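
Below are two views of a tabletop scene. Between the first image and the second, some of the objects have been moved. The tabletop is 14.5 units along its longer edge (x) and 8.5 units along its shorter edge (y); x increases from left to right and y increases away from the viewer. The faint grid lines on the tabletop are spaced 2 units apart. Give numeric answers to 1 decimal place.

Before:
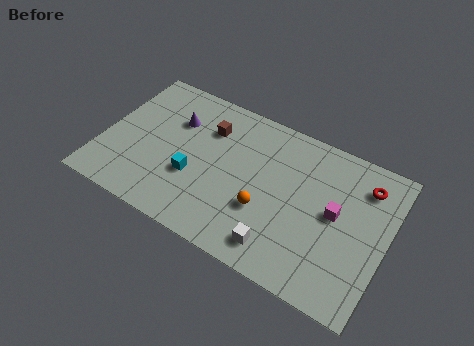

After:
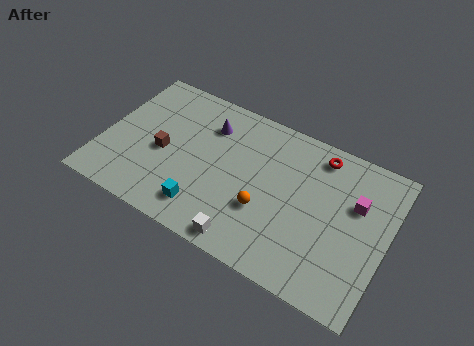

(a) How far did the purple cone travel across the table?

1.8

The purple cone moved from about (3.4, 5.9) to (5.1, 6.4), a distance of √(1.7² + 0.5²) ≈ 1.8.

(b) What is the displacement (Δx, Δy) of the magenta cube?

(0.9, 1.0)

From the two frames, the magenta cube sits at roughly (11.9, 4.5) before and (12.8, 5.5) after.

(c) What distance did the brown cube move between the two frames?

3.1

From (5.1, 6.2) to (3.1, 3.8), the brown cube covered √(2.0² + 2.4²) ≈ 3.1 units.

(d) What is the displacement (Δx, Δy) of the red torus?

(-2.4, 0.6)

From the two frames, the red torus sits at roughly (13.1, 6.7) before and (10.7, 7.3) after.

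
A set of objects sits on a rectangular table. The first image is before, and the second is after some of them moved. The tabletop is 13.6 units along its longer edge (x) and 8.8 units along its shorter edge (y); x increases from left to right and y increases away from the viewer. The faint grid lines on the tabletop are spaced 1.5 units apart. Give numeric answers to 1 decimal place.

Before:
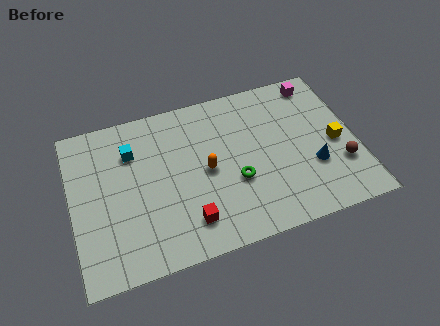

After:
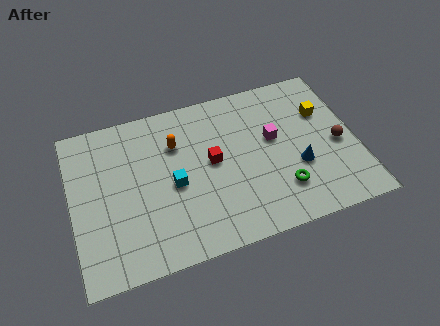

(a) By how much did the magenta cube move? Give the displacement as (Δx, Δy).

(-2.4, -2.6)

From the two frames, the magenta cube sits at roughly (12.1, 7.7) before and (9.7, 5.1) after.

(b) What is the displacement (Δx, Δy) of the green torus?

(2.1, -1.1)

The green torus started near (7.7, 3.3) and ended near (9.8, 2.2).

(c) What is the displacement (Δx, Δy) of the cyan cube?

(1.8, -2.4)

From the two frames, the cyan cube sits at roughly (3.0, 6.4) before and (4.8, 4.0) after.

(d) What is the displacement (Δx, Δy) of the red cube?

(1.4, 2.9)

From the two frames, the red cube sits at roughly (5.3, 1.8) before and (6.7, 4.7) after.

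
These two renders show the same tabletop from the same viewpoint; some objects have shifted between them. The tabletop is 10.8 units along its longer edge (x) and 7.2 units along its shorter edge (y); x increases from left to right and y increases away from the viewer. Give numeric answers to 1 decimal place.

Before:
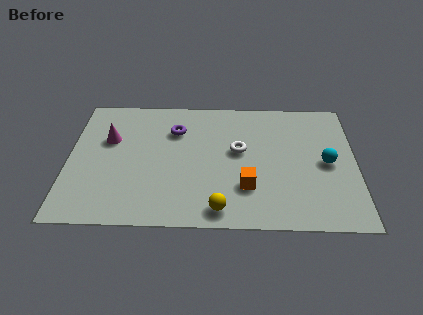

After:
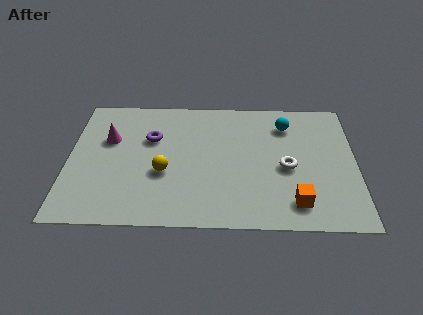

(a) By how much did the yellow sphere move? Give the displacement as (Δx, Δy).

(-2.1, 1.9)

From the two frames, the yellow sphere sits at roughly (5.7, 0.9) before and (3.6, 2.8) after.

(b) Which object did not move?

the magenta cone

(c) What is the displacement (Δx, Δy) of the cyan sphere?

(-1.5, 2.1)

From the two frames, the cyan sphere sits at roughly (9.7, 3.5) before and (8.2, 5.6) after.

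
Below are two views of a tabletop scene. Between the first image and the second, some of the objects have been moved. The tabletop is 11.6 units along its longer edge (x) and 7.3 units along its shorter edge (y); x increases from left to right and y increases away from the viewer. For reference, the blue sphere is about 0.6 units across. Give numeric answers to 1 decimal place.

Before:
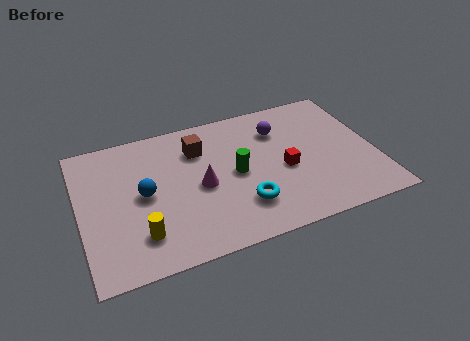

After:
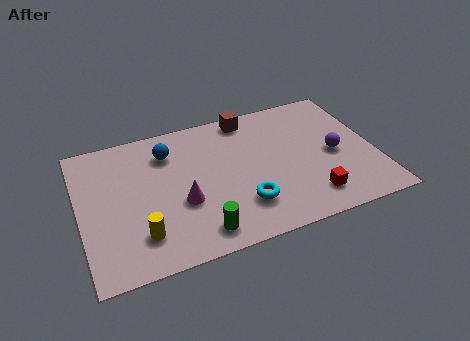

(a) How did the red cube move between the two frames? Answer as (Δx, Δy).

(0.8, -1.8)

The red cube was at about (8.0, 3.2) and moved to about (8.8, 1.4).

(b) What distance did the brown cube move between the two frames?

2.4

From (4.8, 5.4) to (6.9, 6.5), the brown cube covered √(2.1² + 1.1²) ≈ 2.4 units.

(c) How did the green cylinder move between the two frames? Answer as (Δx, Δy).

(-1.7, -2.5)

The green cylinder was at about (6.1, 3.6) and moved to about (4.4, 1.1).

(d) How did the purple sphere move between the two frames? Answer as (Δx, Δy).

(2.0, -2.0)

The purple sphere was at about (8.0, 5.4) and moved to about (10.0, 3.4).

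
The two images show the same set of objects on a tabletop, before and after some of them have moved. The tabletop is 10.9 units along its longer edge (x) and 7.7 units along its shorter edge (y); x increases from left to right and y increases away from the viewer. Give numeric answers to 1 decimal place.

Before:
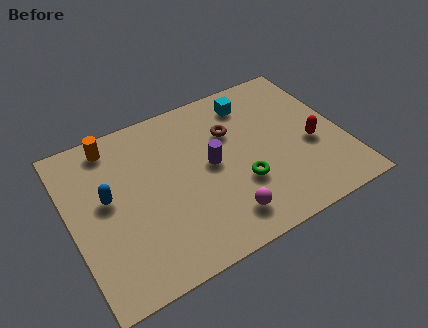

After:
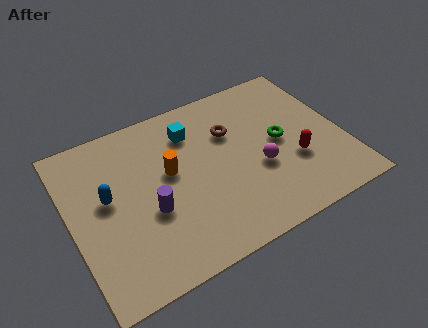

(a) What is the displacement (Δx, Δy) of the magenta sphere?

(1.7, 1.6)

The magenta sphere was at about (5.7, 1.4) and moved to about (7.4, 3.0).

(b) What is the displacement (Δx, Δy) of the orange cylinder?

(2.0, -2.3)

The orange cylinder started near (2.0, 6.7) and ended near (4.0, 4.4).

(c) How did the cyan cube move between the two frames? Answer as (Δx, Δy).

(-2.5, -0.4)

The cyan cube was at about (7.6, 6.3) and moved to about (5.1, 5.9).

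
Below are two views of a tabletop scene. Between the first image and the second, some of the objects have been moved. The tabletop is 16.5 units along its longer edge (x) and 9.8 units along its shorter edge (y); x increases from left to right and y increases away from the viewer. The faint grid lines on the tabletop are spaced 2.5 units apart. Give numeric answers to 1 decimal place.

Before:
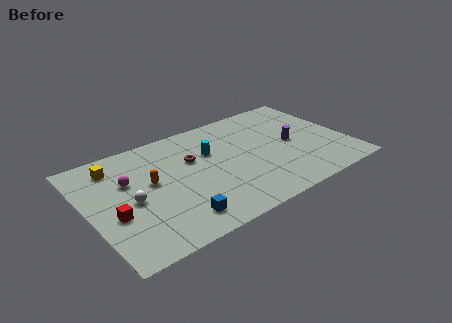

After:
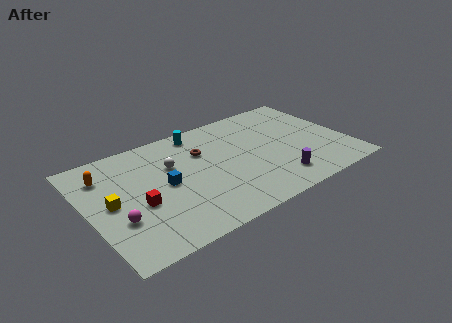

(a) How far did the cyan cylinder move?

2.2

The cyan cylinder was near (8.0, 6.4) before and (7.6, 8.6) after, so it travelled √(0.4² + 2.2²) ≈ 2.2 units.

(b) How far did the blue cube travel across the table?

3.2

The blue cube moved from about (5.0, 1.7) to (4.8, 4.9), a distance of √(0.2² + 3.2²) ≈ 3.2.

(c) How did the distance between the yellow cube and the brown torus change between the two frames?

+1.4

The distance was about 5.0 in the first image and 6.4 in the second, so they moved 1.4 units further apart.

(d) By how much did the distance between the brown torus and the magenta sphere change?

+2.7

The distance was about 4.1 in the first image and 6.8 in the second, so they moved 2.7 units further apart.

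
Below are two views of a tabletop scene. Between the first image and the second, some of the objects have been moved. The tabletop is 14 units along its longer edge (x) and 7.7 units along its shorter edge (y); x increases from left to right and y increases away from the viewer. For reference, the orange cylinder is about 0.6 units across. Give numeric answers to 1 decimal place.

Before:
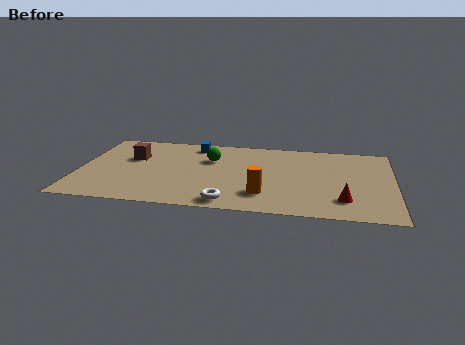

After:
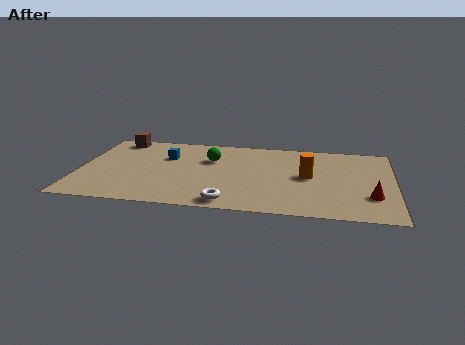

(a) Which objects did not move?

the green sphere and the white torus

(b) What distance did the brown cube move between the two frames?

2.1

The brown cube moved from about (2.3, 4.9) to (1.5, 6.8), a distance of √(0.8² + 1.9²) ≈ 2.1.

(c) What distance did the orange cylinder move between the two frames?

2.8

The orange cylinder moved from about (8.3, 1.9) to (10.2, 4.0), a distance of √(1.9² + 2.1²) ≈ 2.8.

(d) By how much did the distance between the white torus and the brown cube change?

+1.9

The distance was about 6.0 in the first image and 7.9 in the second, so they moved 1.9 units further apart.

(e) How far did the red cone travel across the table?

1.3

The red cone was near (11.8, 1.8) before and (13.0, 2.3) after, so it travelled √(1.2² + 0.5²) ≈ 1.3 units.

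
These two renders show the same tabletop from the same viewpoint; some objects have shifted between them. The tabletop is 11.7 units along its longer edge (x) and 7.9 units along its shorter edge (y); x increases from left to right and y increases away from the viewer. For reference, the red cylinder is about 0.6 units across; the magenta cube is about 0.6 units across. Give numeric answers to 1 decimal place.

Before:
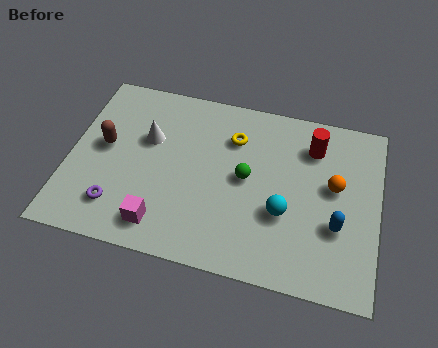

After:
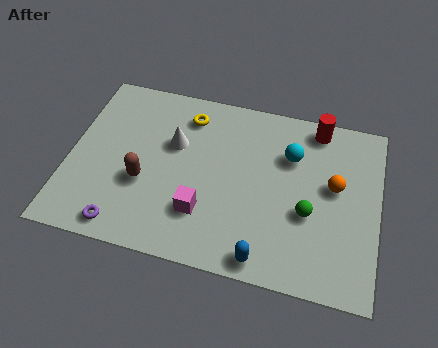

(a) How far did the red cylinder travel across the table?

0.9

The red cylinder moved from about (9.1, 6.1) to (9.2, 7.0), a distance of √(0.1² + 0.9²) ≈ 0.9.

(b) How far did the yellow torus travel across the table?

1.9

The yellow torus moved from about (6.1, 5.8) to (4.3, 6.4), a distance of √(1.8² + 0.6²) ≈ 1.9.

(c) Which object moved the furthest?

the blue capsule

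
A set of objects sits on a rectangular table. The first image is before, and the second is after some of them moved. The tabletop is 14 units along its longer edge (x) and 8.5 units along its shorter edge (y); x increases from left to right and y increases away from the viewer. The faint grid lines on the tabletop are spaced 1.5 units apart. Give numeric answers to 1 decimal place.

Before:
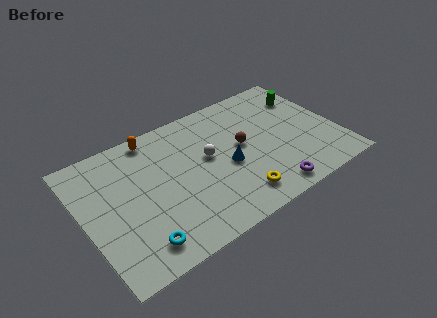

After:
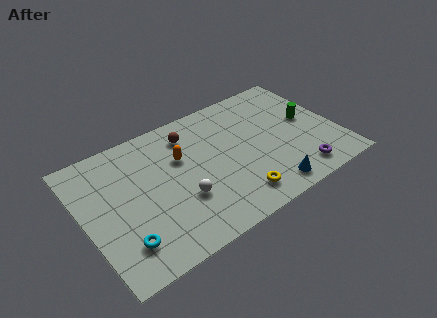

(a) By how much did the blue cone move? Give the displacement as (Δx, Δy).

(1.8, -2.6)

The blue cone started near (7.8, 3.7) and ended near (9.6, 1.1).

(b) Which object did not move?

the yellow torus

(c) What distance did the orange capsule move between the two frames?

2.4

The orange capsule was near (4.3, 7.6) before and (5.5, 5.5) after, so it travelled √(1.2² + 2.1²) ≈ 2.4 units.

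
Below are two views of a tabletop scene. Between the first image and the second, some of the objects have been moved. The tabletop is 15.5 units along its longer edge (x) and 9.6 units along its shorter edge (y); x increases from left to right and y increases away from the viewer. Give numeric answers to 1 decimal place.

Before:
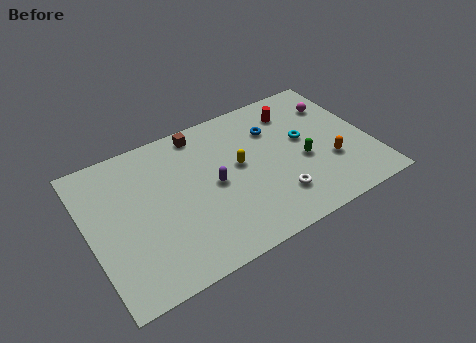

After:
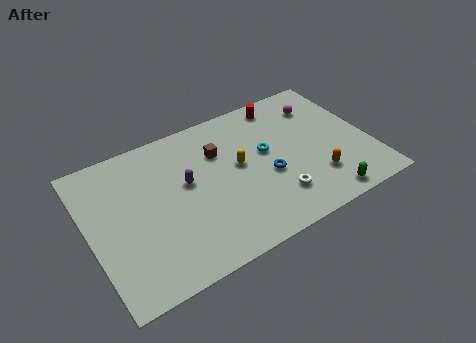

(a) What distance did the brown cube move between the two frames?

2.0

From (6.6, 8.5) to (7.4, 6.7), the brown cube covered √(0.8² + 1.8²) ≈ 2.0 units.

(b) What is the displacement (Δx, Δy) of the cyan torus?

(-2.1, 0.1)

The cyan torus started near (12.0, 5.4) and ended near (9.9, 5.5).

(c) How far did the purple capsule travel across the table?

1.6

The purple capsule was near (6.8, 4.7) before and (5.4, 5.5) after, so it travelled √(1.4² + 0.8²) ≈ 1.6 units.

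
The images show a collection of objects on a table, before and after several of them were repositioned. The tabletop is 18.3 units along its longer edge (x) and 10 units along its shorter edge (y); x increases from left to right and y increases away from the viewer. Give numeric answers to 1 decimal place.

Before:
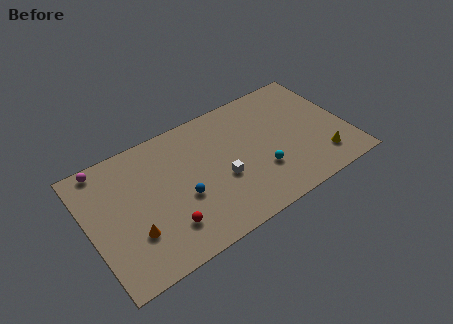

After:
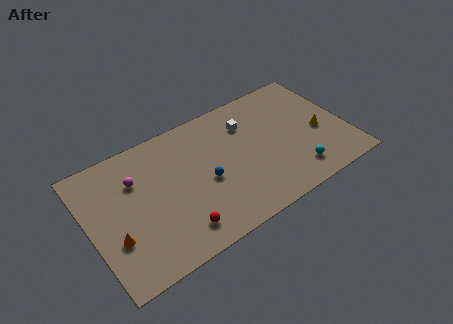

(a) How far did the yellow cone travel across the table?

2.2

The yellow cone moved from about (16.1, 2.1) to (16.4, 4.3), a distance of √(0.3² + 2.2²) ≈ 2.2.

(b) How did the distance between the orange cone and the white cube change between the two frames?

+4.4

They were about 6.5 units apart before and 10.9 after — 4.4 units further apart.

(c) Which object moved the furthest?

the white cube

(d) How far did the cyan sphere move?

2.6

The cyan sphere moved from about (11.9, 3.2) to (14.2, 1.9), a distance of √(2.3² + 1.3²) ≈ 2.6.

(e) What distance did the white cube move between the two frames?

4.2

The white cube moved from about (9.2, 4.0) to (11.6, 7.4), a distance of √(2.4² + 3.4²) ≈ 4.2.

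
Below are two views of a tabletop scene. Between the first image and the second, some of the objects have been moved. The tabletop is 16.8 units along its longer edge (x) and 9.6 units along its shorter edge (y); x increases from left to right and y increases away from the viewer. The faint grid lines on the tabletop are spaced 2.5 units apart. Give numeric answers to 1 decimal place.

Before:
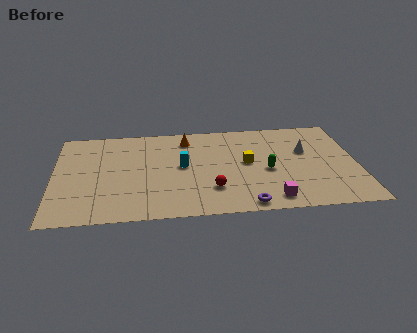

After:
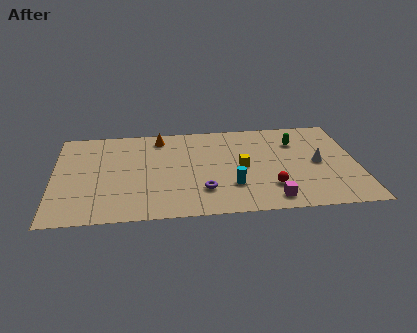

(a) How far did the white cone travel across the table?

1.4

The white cone was near (14.0, 6.0) before and (14.6, 4.7) after, so it travelled √(0.6² + 1.3²) ≈ 1.4 units.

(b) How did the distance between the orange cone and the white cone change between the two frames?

+2.5

The distance was about 6.9 in the first image and 9.4 in the second, so they moved 2.5 units further apart.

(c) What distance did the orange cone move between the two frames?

1.5

From (7.4, 7.9) to (5.9, 8.2), the orange cone covered √(1.5² + 0.3²) ≈ 1.5 units.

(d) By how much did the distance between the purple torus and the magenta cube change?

+2.4

They were about 1.5 units apart before and 3.9 after — 2.4 units further apart.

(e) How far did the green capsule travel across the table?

3.3

From (11.8, 4.2) to (13.5, 7.0), the green capsule covered √(1.7² + 2.8²) ≈ 3.3 units.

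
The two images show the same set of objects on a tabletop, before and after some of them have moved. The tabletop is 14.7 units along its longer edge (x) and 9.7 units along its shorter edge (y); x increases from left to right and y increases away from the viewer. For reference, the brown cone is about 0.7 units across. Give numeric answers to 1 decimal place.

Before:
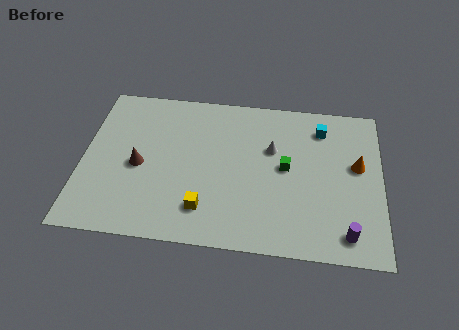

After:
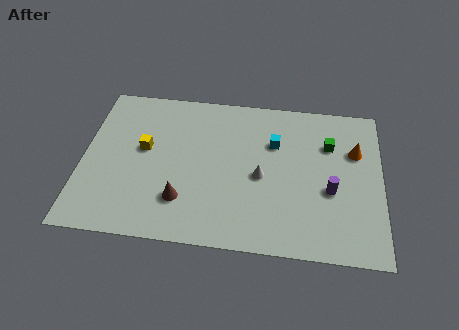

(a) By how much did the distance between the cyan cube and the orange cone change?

+1.2

Before: roughly 2.8 units apart; after: 4.0. That's 1.2 units further apart.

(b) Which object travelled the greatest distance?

the yellow cube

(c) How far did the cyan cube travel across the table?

2.6

The cyan cube was near (11.7, 7.8) before and (9.4, 6.6) after, so it travelled √(2.3² + 1.2²) ≈ 2.6 units.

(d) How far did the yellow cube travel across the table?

4.6

The yellow cube was near (6.1, 2.1) before and (3.0, 5.5) after, so it travelled √(3.1² + 3.4²) ≈ 4.6 units.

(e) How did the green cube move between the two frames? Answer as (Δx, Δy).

(2.1, 1.7)

From the two frames, the green cube sits at roughly (10.0, 5.1) before and (12.1, 6.8) after.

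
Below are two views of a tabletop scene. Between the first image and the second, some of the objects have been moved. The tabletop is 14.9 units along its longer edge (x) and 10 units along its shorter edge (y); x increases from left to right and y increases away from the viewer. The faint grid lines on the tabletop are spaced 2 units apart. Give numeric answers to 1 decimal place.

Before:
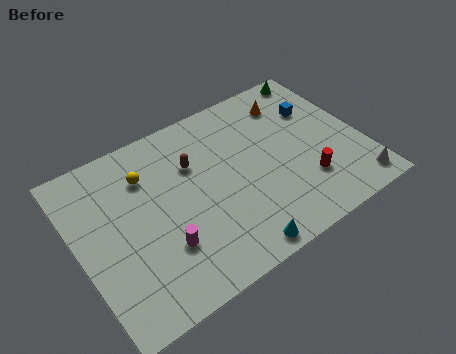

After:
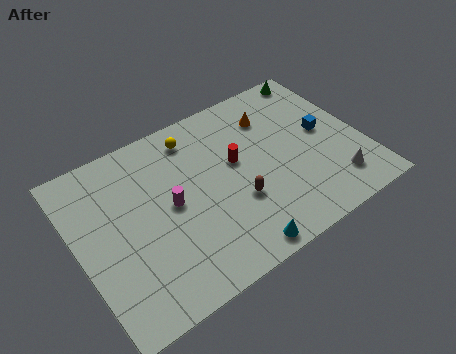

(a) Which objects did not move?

the green cone and the cyan cone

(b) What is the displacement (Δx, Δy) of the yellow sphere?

(2.7, 1.0)

The yellow sphere started near (3.9, 7.4) and ended near (6.6, 8.4).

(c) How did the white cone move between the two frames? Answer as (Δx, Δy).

(-1.0, 0.7)

The white cone started near (14.0, 1.3) and ended near (13.0, 2.0).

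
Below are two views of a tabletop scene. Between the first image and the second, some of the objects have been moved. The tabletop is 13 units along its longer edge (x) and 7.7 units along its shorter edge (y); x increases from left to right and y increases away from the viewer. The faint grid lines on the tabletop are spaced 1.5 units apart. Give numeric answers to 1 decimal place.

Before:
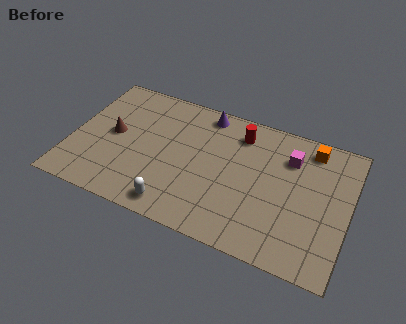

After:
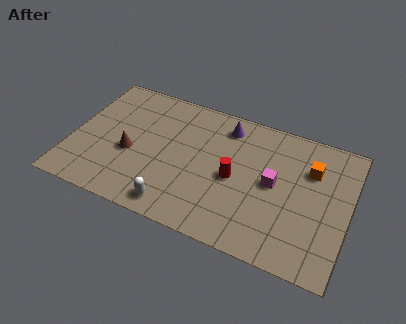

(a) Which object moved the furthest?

the red cylinder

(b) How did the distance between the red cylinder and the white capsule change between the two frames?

-2.2

They were about 5.8 units apart before and 3.6 after — 2.2 units closer together.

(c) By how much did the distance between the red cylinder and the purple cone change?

+1.1

They were about 1.8 units apart before and 2.9 after — 1.1 units further apart.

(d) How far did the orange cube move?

1.2

The orange cube moved from about (11.0, 6.6) to (11.1, 5.4), a distance of √(0.1² + 1.2²) ≈ 1.2.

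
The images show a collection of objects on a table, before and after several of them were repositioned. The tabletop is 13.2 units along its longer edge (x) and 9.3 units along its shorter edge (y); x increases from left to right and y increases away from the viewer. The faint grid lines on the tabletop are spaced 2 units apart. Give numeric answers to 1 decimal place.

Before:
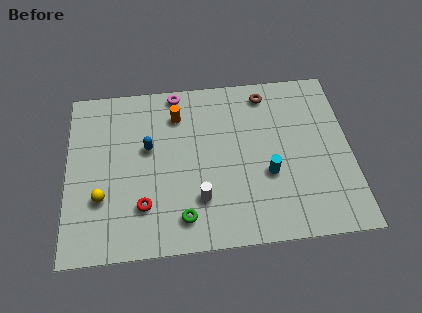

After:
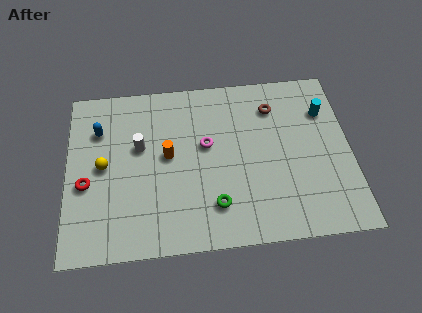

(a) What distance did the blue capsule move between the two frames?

2.6

From (3.8, 5.5) to (1.5, 6.7), the blue capsule covered √(2.3² + 1.2²) ≈ 2.6 units.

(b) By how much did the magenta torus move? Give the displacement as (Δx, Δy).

(1.3, -3.1)

The magenta torus started near (5.2, 8.5) and ended near (6.5, 5.4).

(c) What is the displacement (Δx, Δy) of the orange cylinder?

(-0.5, -2.2)

From the two frames, the orange cylinder sits at roughly (5.2, 7.2) before and (4.7, 5.0) after.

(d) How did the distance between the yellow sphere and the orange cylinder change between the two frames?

-2.5

Before: roughly 5.5 units apart; after: 3.0. That's 2.5 units closer together.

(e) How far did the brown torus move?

0.9

From (9.4, 8.0) to (9.7, 7.2), the brown torus covered √(0.3² + 0.8²) ≈ 0.9 units.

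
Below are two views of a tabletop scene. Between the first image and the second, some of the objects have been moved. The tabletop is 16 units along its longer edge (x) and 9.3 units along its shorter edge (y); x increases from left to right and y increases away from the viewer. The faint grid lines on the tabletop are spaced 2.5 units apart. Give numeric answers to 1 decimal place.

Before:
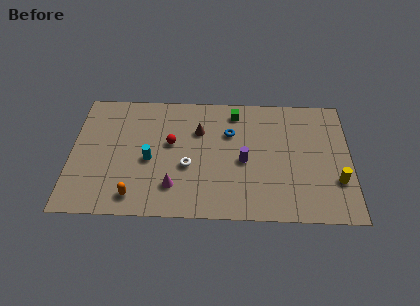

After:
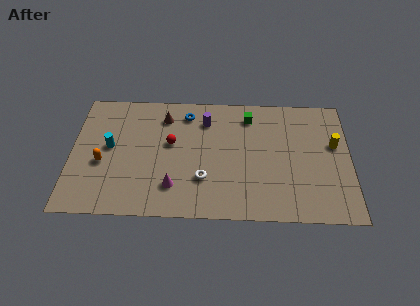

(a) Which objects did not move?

the red sphere and the magenta cone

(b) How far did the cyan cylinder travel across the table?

2.5

From (4.5, 4.1) to (2.2, 5.0), the cyan cylinder covered √(2.3² + 0.9²) ≈ 2.5 units.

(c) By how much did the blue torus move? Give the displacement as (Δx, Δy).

(-2.5, 1.4)

The blue torus started near (9.1, 6.3) and ended near (6.6, 7.7).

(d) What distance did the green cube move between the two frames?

0.9

The green cube moved from about (9.4, 7.9) to (10.2, 7.6), a distance of √(0.8² + 0.3²) ≈ 0.9.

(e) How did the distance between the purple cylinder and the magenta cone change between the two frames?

+0.8

Before: roughly 4.5 units apart; after: 5.3. That's 0.8 units further apart.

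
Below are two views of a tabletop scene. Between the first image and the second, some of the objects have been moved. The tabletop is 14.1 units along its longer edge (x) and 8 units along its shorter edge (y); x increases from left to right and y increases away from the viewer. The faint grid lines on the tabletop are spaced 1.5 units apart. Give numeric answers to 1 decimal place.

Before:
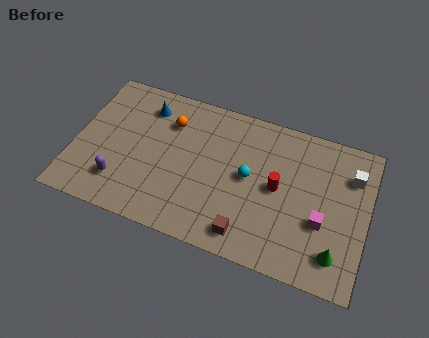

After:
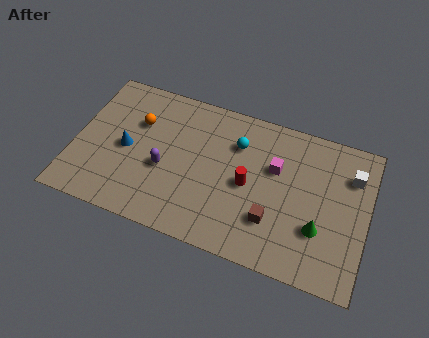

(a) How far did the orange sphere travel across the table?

1.6

From (4.4, 5.9) to (2.9, 5.4), the orange sphere covered √(1.5² + 0.5²) ≈ 1.6 units.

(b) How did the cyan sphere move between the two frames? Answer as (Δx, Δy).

(-0.7, 1.6)

The cyan sphere was at about (8.4, 4.2) and moved to about (7.7, 5.8).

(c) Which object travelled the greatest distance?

the magenta cube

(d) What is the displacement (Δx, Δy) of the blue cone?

(-0.7, -2.6)

The blue cone was at about (3.2, 6.4) and moved to about (2.5, 3.8).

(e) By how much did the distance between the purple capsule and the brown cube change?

-0.8

Before: roughly 6.2 units apart; after: 5.4. That's 0.8 units closer together.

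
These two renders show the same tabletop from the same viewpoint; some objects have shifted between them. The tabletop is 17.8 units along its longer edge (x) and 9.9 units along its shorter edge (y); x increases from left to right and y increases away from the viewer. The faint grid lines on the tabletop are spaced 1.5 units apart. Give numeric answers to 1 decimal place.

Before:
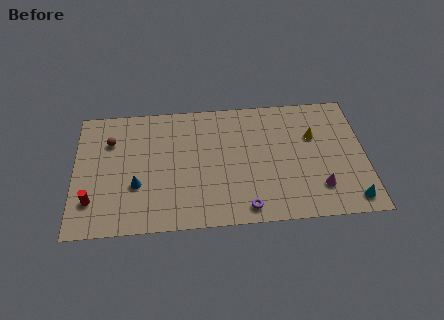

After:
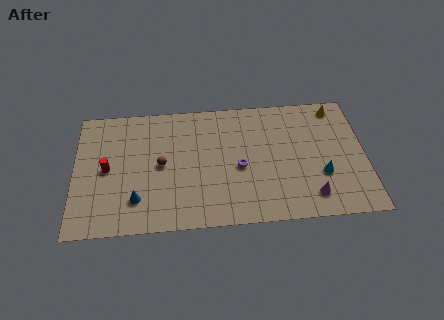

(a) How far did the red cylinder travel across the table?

2.6

The red cylinder was near (1.1, 2.5) before and (2.0, 4.9) after, so it travelled √(0.9² + 2.4²) ≈ 2.6 units.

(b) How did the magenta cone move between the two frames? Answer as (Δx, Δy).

(-0.5, -0.6)

The magenta cone started near (14.9, 2.4) and ended near (14.4, 1.8).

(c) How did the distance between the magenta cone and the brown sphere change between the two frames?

-3.9

The distance was about 13.5 in the first image and 9.6 in the second, so they moved 3.9 units closer together.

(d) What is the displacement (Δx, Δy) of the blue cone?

(0.0, -1.1)

The blue cone started near (3.8, 3.5) and ended near (3.8, 2.4).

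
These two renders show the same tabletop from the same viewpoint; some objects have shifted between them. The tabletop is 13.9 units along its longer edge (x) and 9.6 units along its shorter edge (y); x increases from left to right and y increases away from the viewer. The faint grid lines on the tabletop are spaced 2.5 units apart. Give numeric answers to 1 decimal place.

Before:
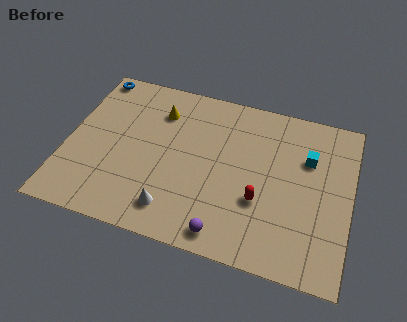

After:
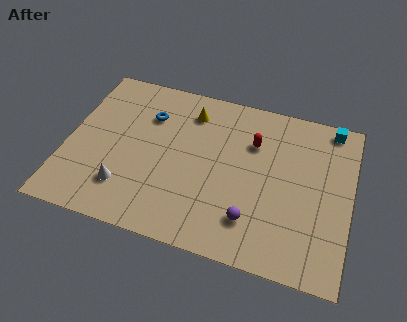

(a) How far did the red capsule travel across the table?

3.4

From (9.6, 3.4) to (9.0, 6.7), the red capsule covered √(0.6² + 3.3²) ≈ 3.4 units.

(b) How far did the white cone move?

2.5

The white cone moved from about (5.5, 1.7) to (3.1, 2.3), a distance of √(2.4² + 0.6²) ≈ 2.5.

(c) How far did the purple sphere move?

1.6

The purple sphere was near (8.1, 1.1) before and (9.3, 2.2) after, so it travelled √(1.2² + 1.1²) ≈ 1.6 units.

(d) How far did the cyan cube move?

2.4

From (11.7, 6.5) to (12.7, 8.7), the cyan cube covered √(1.0² + 2.2²) ≈ 2.4 units.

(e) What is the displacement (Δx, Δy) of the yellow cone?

(1.5, 0.4)

The yellow cone was at about (4.3, 7.3) and moved to about (5.8, 7.7).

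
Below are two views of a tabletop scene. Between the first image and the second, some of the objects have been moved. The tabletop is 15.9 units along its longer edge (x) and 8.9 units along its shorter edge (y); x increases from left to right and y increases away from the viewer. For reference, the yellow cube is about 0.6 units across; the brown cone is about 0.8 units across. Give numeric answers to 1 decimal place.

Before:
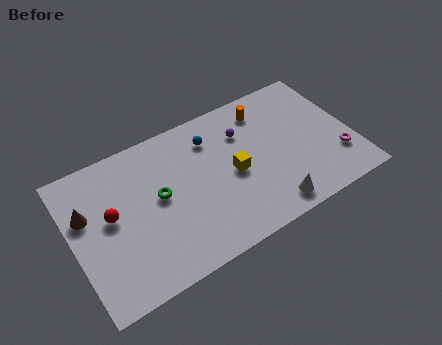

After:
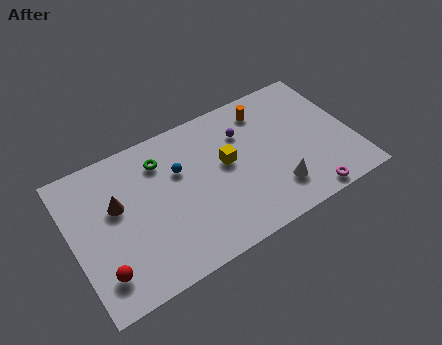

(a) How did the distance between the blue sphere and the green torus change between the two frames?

-2.5

Before: roughly 3.9 units apart; after: 1.4. That's 2.5 units closer together.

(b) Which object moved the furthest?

the red sphere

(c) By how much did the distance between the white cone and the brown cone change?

-1.6

The distance was about 10.8 in the first image and 9.2 in the second, so they moved 1.6 units closer together.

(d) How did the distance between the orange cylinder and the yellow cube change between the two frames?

-0.4

They were about 3.9 units apart before and 3.5 after — 0.4 units closer together.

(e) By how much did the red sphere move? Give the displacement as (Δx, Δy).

(-0.9, -3.0)

The red sphere was at about (2.2, 4.9) and moved to about (1.3, 1.9).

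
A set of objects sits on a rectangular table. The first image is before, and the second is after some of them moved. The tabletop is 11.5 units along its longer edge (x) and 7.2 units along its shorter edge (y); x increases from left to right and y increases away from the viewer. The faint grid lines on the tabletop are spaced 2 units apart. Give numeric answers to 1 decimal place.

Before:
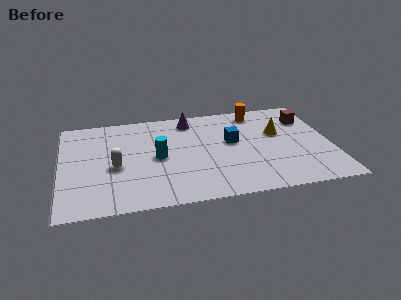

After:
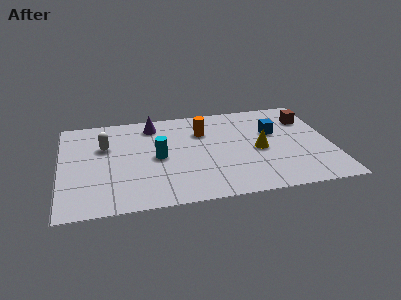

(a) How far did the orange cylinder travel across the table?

2.6

The orange cylinder was near (8.5, 6.2) before and (6.1, 5.1) after, so it travelled √(2.4² + 1.1²) ≈ 2.6 units.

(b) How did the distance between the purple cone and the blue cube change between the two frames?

+2.7

They were about 2.6 units apart before and 5.3 after — 2.7 units further apart.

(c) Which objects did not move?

the brown cube and the cyan cylinder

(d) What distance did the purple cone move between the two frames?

1.6

From (5.6, 6.1) to (4.0, 6.0), the purple cone covered √(1.6² + 0.1²) ≈ 1.6 units.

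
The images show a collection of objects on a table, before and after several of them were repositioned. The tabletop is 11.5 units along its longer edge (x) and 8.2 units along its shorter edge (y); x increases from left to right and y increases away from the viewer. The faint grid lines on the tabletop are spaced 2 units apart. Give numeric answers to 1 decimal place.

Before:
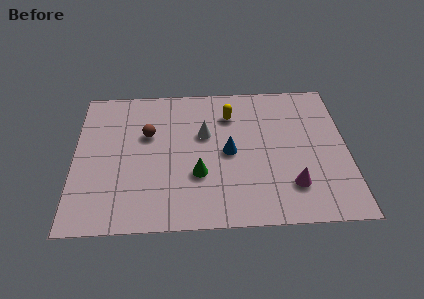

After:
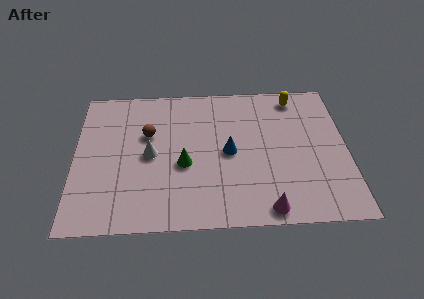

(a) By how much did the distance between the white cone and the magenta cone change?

+1.0

The distance was about 4.8 in the first image and 5.8 in the second, so they moved 1.0 units further apart.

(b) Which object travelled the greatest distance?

the yellow capsule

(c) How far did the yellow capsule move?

2.9

From (6.6, 6.2) to (9.4, 7.1), the yellow capsule covered √(2.8² + 0.9²) ≈ 2.9 units.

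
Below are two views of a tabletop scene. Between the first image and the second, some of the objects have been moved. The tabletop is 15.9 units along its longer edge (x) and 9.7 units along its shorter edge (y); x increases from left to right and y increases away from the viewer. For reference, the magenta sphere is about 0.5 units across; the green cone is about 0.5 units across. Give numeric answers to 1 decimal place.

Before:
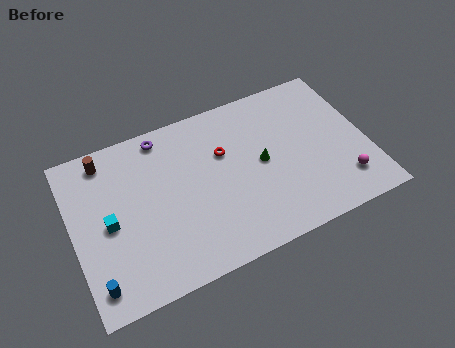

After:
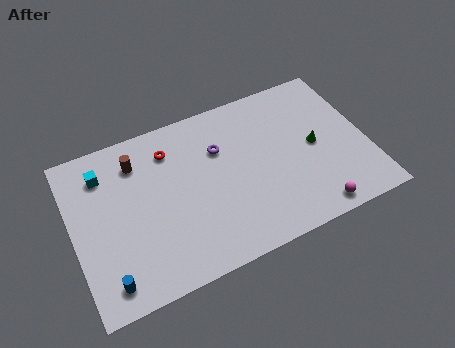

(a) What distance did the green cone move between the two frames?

2.9

The green cone was near (10.2, 4.9) before and (13.1, 4.8) after, so it travelled √(2.9² + 0.1²) ≈ 2.9 units.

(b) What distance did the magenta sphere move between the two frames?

2.1

From (14.3, 2.1) to (12.5, 1.0), the magenta sphere covered √(1.8² + 1.1²) ≈ 2.1 units.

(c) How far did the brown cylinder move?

1.8

The brown cylinder was near (2.1, 8.4) before and (3.7, 7.6) after, so it travelled √(1.6² + 0.8²) ≈ 1.8 units.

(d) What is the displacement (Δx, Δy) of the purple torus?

(2.9, -2.0)

From the two frames, the purple torus sits at roughly (5.2, 8.6) before and (8.1, 6.6) after.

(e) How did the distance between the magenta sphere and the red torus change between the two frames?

+2.3

They were about 7.3 units apart before and 9.6 after — 2.3 units further apart.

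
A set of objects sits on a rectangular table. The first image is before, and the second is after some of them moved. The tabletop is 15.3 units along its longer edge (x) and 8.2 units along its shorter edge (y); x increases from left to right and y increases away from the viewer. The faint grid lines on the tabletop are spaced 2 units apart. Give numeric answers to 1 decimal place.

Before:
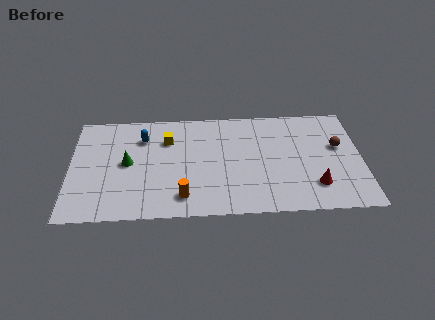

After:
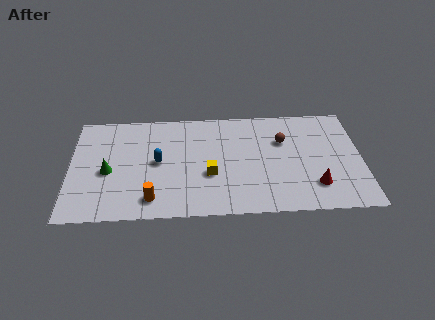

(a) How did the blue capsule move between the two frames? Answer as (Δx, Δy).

(0.8, -1.9)

From the two frames, the blue capsule sits at roughly (3.8, 6.1) before and (4.6, 4.2) after.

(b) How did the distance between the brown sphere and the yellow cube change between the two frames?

-4.5

They were about 9.1 units apart before and 4.6 after — 4.5 units closer together.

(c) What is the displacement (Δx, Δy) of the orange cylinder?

(-1.6, -0.1)

The orange cylinder started near (5.9, 1.5) and ended near (4.3, 1.4).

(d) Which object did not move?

the red cone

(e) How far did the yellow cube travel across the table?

3.6

From (5.1, 5.9) to (7.3, 3.1), the yellow cube covered √(2.2² + 2.8²) ≈ 3.6 units.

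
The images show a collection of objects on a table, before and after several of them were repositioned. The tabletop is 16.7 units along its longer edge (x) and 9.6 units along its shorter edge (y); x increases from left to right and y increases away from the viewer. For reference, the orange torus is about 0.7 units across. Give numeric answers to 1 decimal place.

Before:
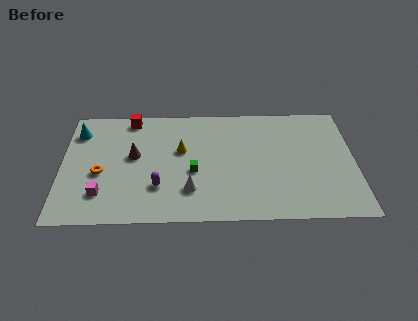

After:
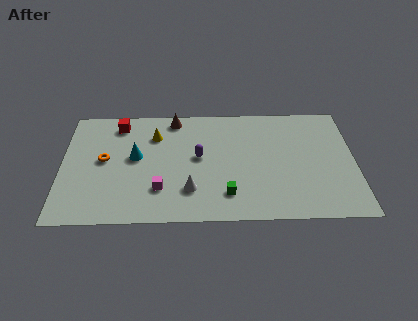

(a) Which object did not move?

the white cone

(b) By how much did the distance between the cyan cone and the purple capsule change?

-3.0

They were about 6.6 units apart before and 3.6 after — 3.0 units closer together.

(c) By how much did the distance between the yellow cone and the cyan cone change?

-4.0

Before: roughly 6.1 units apart; after: 2.1. That's 4.0 units closer together.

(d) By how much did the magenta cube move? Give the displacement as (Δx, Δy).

(3.3, 0.3)

The magenta cube started near (2.3, 2.3) and ended near (5.6, 2.6).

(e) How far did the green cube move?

2.7

The green cube was near (7.5, 4.0) before and (9.4, 2.1) after, so it travelled √(1.9² + 1.9²) ≈ 2.7 units.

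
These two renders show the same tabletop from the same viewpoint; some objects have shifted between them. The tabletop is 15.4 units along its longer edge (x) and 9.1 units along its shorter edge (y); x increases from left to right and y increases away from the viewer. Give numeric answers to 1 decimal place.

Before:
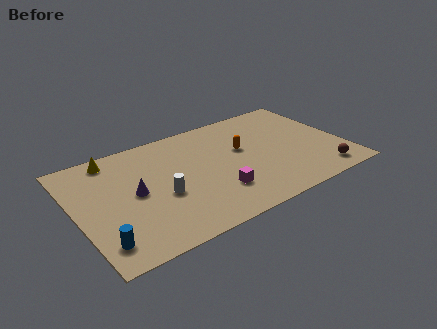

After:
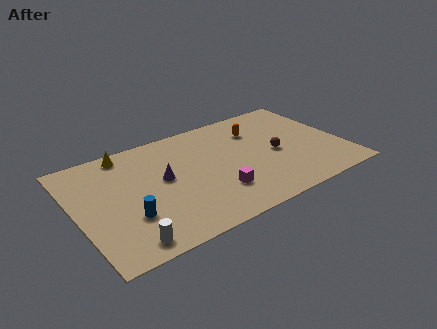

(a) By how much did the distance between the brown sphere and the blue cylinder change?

-3.8

The distance was about 12.7 in the first image and 8.9 in the second, so they moved 3.8 units closer together.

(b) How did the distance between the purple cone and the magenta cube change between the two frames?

-1.2

They were about 4.9 units apart before and 3.7 after — 1.2 units closer together.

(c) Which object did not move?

the magenta cube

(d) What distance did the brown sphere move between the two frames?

3.6

The brown sphere was near (13.7, 1.3) before and (11.5, 4.2) after, so it travelled √(2.2² + 2.9²) ≈ 3.6 units.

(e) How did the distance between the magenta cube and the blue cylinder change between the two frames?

-1.7

They were about 6.7 units apart before and 5.0 after — 1.7 units closer together.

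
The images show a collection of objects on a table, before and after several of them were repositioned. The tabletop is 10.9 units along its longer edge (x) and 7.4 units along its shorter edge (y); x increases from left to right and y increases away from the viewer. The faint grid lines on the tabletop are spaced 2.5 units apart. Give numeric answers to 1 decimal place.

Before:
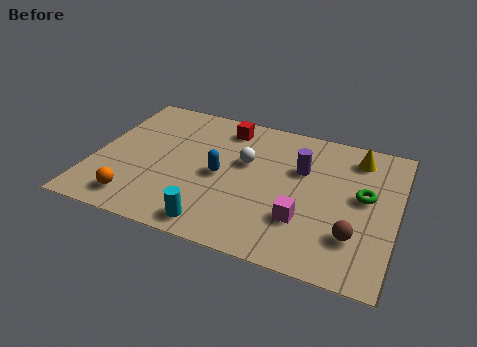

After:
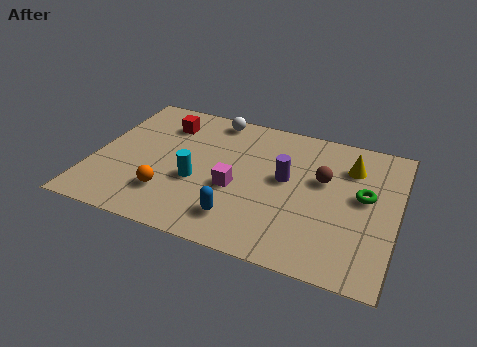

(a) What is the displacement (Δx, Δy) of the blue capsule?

(0.9, -2.0)

The blue capsule was at about (4.6, 3.5) and moved to about (5.5, 1.5).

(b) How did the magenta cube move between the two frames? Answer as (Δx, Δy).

(-2.5, 0.8)

From the two frames, the magenta cube sits at roughly (7.7, 2.2) before and (5.2, 3.0) after.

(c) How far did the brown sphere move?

2.8

From (9.5, 2.0) to (8.2, 4.5), the brown sphere covered √(1.3² + 2.5²) ≈ 2.8 units.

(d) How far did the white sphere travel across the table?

2.5

The white sphere was near (5.4, 4.5) before and (4.0, 6.6) after, so it travelled √(1.4² + 2.1²) ≈ 2.5 units.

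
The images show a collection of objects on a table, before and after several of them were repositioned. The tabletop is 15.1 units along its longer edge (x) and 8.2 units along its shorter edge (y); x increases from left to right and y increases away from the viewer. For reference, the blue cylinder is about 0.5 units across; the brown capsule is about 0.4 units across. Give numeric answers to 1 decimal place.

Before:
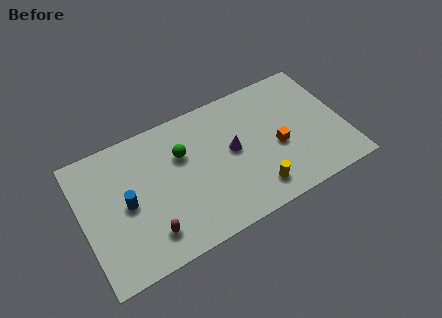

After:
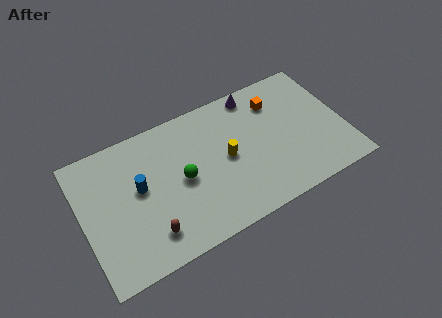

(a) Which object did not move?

the brown capsule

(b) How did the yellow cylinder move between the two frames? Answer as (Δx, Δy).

(-1.3, 2.6)

From the two frames, the yellow cylinder sits at roughly (9.6, 1.5) before and (8.3, 4.1) after.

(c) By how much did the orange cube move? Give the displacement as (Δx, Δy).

(0.3, 2.8)

The orange cube started near (11.2, 3.5) and ended near (11.5, 6.3).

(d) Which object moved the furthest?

the purple cone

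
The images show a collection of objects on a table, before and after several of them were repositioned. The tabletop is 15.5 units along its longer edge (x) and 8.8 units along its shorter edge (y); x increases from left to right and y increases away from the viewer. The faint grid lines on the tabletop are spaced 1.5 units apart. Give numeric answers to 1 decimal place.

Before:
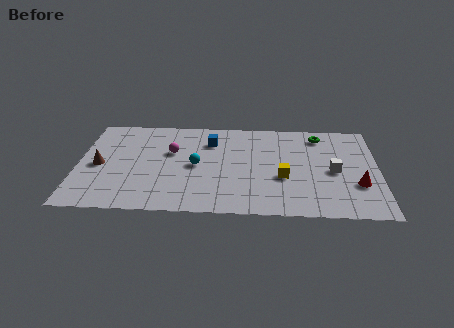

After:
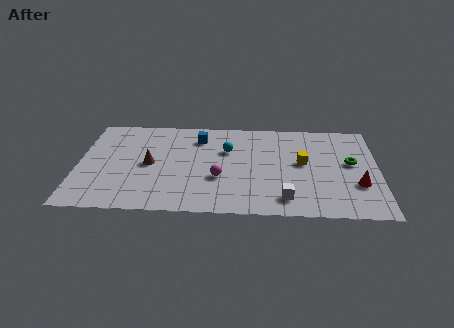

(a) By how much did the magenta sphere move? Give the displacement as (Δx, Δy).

(2.5, -2.3)

From the two frames, the magenta sphere sits at roughly (4.8, 5.5) before and (7.3, 3.2) after.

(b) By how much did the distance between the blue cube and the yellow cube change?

+0.8

The distance was about 5.0 in the first image and 5.8 in the second, so they moved 0.8 units further apart.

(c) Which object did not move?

the red cone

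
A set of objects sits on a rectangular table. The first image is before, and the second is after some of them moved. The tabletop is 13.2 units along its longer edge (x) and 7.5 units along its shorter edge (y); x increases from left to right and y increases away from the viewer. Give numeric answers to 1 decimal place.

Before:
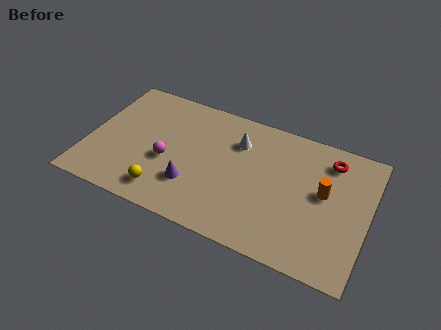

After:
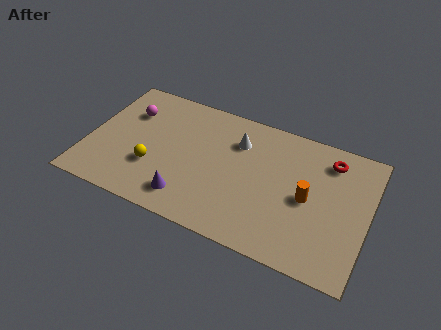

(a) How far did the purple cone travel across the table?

0.8

From (5.1, 2.2) to (5.0, 1.4), the purple cone covered √(0.1² + 0.8²) ≈ 0.8 units.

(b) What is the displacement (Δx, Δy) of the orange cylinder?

(-0.7, -0.6)

From the two frames, the orange cylinder sits at roughly (11.1, 4.2) before and (10.4, 3.6) after.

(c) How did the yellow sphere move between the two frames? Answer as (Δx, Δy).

(-0.7, 1.2)

From the two frames, the yellow sphere sits at roughly (3.9, 1.3) before and (3.2, 2.5) after.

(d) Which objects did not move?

the red torus and the white cone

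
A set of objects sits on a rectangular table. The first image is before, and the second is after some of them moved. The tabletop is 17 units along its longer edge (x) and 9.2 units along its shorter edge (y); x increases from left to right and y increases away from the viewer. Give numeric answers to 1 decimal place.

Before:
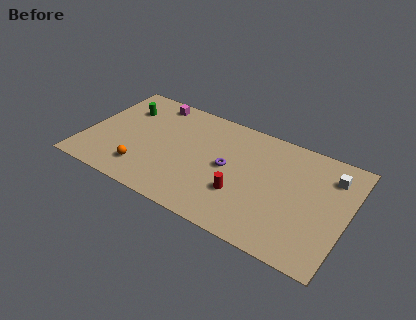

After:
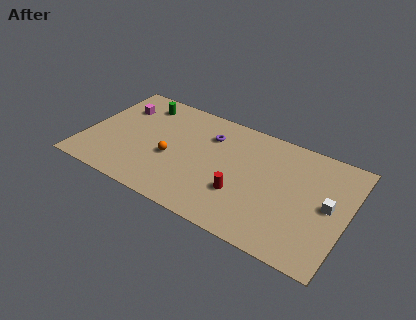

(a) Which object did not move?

the red cylinder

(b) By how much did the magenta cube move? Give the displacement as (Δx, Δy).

(-2.0, -1.4)

The magenta cube was at about (3.8, 8.1) and moved to about (1.8, 6.7).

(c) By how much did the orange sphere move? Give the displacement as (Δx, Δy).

(1.6, 1.8)

The orange sphere was at about (4.1, 2.0) and moved to about (5.7, 3.8).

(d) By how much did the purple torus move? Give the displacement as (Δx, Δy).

(-1.5, 2.1)

The purple torus was at about (9.3, 4.7) and moved to about (7.8, 6.8).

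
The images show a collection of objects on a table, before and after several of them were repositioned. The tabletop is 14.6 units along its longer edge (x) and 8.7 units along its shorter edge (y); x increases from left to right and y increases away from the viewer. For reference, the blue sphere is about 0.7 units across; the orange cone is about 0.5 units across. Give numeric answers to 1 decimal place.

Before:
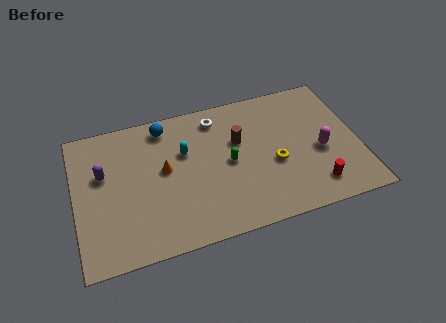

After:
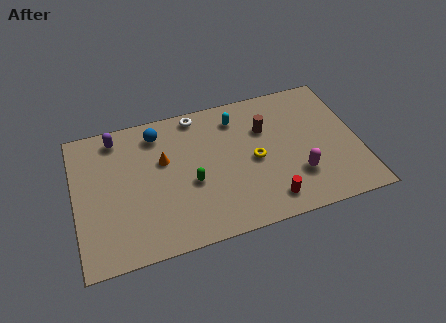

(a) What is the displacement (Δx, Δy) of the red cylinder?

(-2.4, -0.2)

From the two frames, the red cylinder sits at roughly (12.1, 1.6) before and (9.7, 1.4) after.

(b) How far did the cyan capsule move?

3.1

From (5.7, 5.6) to (8.5, 7.0), the cyan capsule covered √(2.8² + 1.4²) ≈ 3.1 units.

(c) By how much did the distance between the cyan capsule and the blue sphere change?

+2.0

The distance was about 2.1 in the first image and 4.1 in the second, so they moved 2.0 units further apart.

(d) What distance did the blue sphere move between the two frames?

0.5

From (4.8, 7.5) to (4.4, 7.2), the blue sphere covered √(0.4² + 0.3²) ≈ 0.5 units.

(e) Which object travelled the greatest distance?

the cyan capsule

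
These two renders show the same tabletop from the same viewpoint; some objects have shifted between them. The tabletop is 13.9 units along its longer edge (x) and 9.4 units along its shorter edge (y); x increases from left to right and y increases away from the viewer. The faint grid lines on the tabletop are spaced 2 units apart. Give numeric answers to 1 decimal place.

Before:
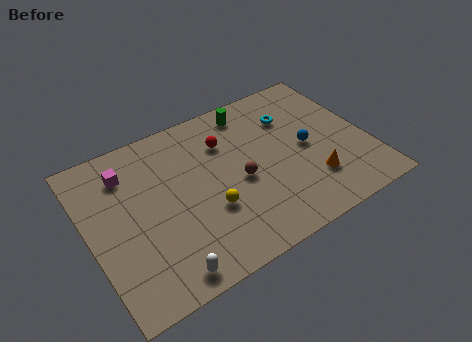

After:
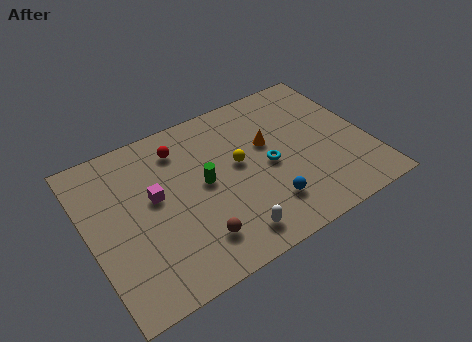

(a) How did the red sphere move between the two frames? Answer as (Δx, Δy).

(-2.2, 0.7)

The red sphere started near (7.1, 6.8) and ended near (4.9, 7.5).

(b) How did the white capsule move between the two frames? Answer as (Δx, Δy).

(3.3, 0.4)

From the two frames, the white capsule sits at roughly (3.1, 1.0) before and (6.4, 1.4) after.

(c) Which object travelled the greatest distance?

the green cylinder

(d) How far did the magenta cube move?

2.3

The magenta cube was near (2.2, 7.3) before and (3.3, 5.3) after, so it travelled √(1.1² + 2.0²) ≈ 2.3 units.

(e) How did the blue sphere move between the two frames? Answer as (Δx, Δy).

(-2.5, -2.4)

The blue sphere was at about (10.9, 4.6) and moved to about (8.4, 2.2).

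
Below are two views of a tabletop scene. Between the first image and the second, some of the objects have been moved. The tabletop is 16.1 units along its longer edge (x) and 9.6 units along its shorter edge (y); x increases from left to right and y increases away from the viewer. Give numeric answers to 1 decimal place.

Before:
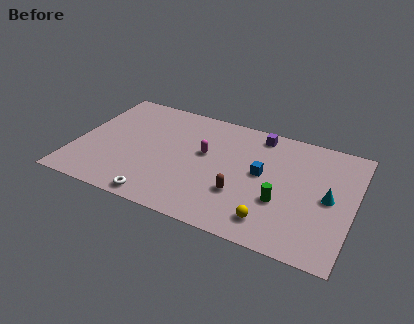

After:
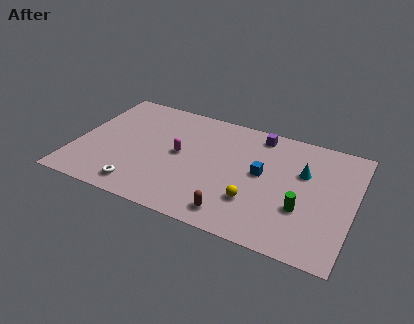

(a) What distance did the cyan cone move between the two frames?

2.2

The cyan cone was near (14.7, 4.7) before and (13.1, 6.2) after, so it travelled √(1.6² + 1.5²) ≈ 2.2 units.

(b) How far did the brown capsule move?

1.7

The brown capsule was near (9.8, 3.1) before and (9.6, 1.4) after, so it travelled √(0.2² + 1.7²) ≈ 1.7 units.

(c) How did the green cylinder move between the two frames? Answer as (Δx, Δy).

(1.2, -0.1)

The green cylinder was at about (12.1, 3.4) and moved to about (13.3, 3.3).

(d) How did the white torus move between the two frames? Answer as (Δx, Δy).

(-1.2, 0.5)

The white torus was at about (5.3, 0.9) and moved to about (4.1, 1.4).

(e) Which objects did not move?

the purple cube and the blue cube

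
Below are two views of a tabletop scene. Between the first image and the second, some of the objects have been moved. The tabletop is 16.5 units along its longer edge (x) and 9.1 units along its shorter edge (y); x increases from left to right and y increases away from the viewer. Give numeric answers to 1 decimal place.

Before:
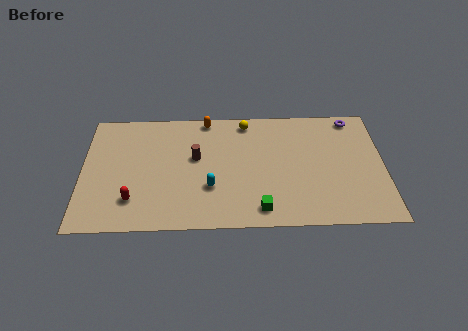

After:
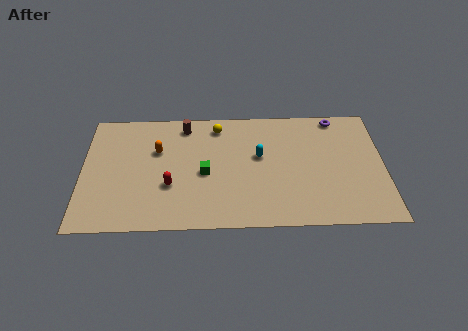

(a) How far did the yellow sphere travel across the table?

1.6

From (9.0, 8.0) to (7.4, 7.7), the yellow sphere covered √(1.6² + 0.3²) ≈ 1.6 units.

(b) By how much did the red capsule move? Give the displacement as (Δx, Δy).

(2.0, 1.0)

The red capsule started near (2.8, 2.2) and ended near (4.8, 3.2).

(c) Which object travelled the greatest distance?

the green cube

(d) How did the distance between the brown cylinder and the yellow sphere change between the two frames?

-2.1

Before: roughly 3.9 units apart; after: 1.8. That's 2.1 units closer together.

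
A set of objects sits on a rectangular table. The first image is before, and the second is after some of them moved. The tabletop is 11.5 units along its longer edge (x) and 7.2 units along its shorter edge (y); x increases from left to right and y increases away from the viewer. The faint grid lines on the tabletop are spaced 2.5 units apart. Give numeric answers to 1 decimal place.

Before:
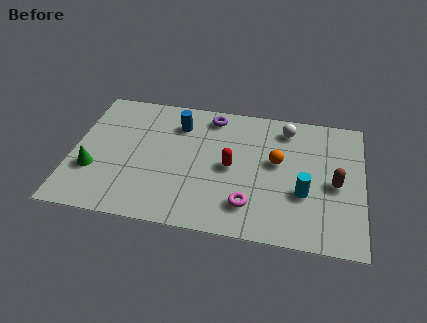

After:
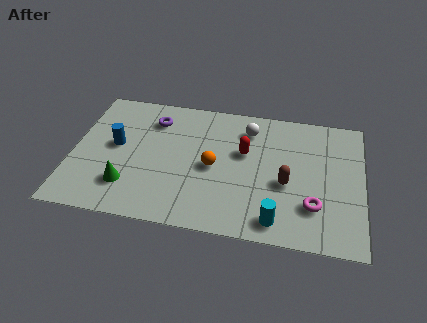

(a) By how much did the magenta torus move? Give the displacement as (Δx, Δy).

(2.5, 0.4)

The magenta torus was at about (7.1, 1.6) and moved to about (9.6, 2.0).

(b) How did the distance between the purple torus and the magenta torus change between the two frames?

+2.5

Before: roughly 4.9 units apart; after: 7.4. That's 2.5 units further apart.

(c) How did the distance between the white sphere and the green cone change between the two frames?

-2.3

The distance was about 8.3 in the first image and 6.0 in the second, so they moved 2.3 units closer together.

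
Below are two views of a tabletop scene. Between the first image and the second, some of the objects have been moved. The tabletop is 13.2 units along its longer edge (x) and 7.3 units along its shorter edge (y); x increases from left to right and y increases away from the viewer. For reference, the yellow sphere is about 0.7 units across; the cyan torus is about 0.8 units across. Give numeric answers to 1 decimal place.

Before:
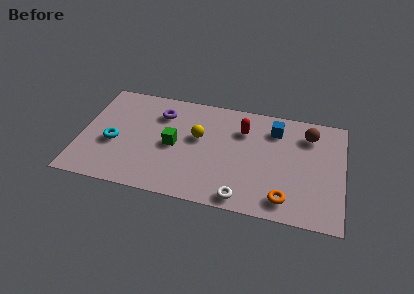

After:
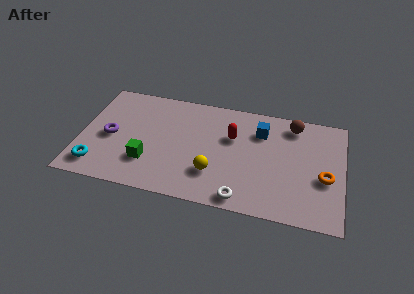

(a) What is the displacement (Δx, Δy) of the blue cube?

(-0.7, -0.3)

From the two frames, the blue cube sits at roughly (9.7, 5.7) before and (9.0, 5.4) after.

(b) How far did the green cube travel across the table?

1.8

The green cube was near (4.7, 3.5) before and (3.5, 2.1) after, so it travelled √(1.2² + 1.4²) ≈ 1.8 units.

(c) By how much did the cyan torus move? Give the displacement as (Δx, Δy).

(-0.7, -1.7)

The cyan torus was at about (1.7, 3.0) and moved to about (1.0, 1.3).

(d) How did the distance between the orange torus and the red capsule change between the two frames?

+0.3

They were about 4.7 units apart before and 5.0 after — 0.3 units further apart.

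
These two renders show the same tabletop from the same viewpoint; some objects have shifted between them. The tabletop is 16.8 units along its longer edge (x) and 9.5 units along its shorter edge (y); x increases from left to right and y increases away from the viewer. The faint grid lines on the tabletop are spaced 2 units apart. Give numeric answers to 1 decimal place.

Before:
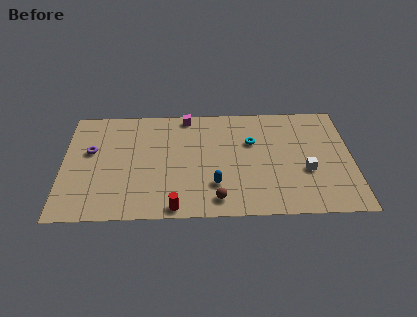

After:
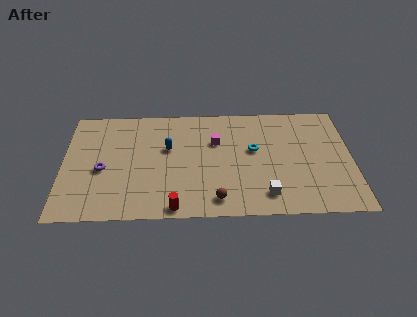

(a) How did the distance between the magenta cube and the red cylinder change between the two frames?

-1.8

Before: roughly 7.8 units apart; after: 6.0. That's 1.8 units closer together.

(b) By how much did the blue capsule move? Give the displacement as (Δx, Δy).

(-2.7, 3.2)

The blue capsule was at about (8.8, 2.6) and moved to about (6.1, 5.8).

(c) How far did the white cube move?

3.1

From (14.1, 3.6) to (11.7, 1.7), the white cube covered √(2.4² + 1.9²) ≈ 3.1 units.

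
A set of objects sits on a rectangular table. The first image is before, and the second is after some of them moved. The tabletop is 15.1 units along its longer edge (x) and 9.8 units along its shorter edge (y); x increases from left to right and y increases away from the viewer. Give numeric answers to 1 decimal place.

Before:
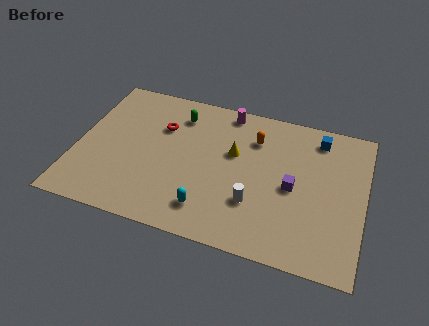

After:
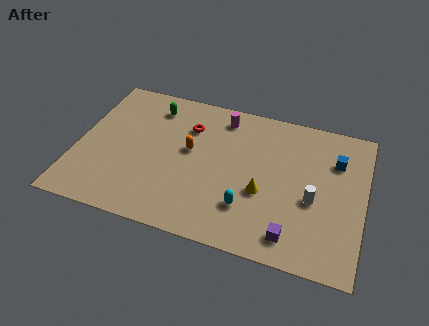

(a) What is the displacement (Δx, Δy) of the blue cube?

(1.0, -1.3)

The blue cube started near (12.5, 8.3) and ended near (13.5, 7.0).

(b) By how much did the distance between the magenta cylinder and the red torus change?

-1.8

The distance was about 3.9 in the first image and 2.1 in the second, so they moved 1.8 units closer together.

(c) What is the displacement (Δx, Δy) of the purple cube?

(0.2, -3.1)

The purple cube started near (11.4, 4.6) and ended near (11.6, 1.5).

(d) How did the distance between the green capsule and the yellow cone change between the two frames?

+3.9

The distance was about 3.6 in the first image and 7.5 in the second, so they moved 3.9 units further apart.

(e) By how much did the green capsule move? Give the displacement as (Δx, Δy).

(-1.4, 0.2)

The green capsule was at about (5.1, 7.8) and moved to about (3.7, 8.0).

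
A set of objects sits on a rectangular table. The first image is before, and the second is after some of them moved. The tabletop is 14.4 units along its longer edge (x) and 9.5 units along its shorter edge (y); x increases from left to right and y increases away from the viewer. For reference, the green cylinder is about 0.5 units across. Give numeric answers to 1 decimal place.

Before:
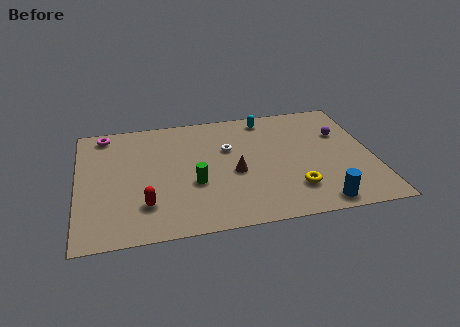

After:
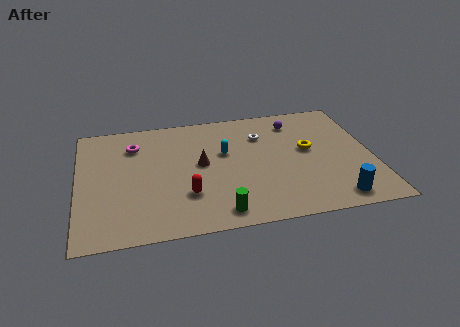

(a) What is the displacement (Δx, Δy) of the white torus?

(1.7, 0.8)

From the two frames, the white torus sits at roughly (7.4, 6.1) before and (9.1, 6.9) after.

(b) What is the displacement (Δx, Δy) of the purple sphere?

(-2.2, 1.4)

From the two frames, the purple sphere sits at roughly (13.0, 6.3) before and (10.8, 7.7) after.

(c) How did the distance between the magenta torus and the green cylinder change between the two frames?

+0.8

They were about 6.4 units apart before and 7.2 after — 0.8 units further apart.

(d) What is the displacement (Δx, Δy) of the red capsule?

(2.0, 0.4)

The red capsule started near (3.2, 2.4) and ended near (5.2, 2.8).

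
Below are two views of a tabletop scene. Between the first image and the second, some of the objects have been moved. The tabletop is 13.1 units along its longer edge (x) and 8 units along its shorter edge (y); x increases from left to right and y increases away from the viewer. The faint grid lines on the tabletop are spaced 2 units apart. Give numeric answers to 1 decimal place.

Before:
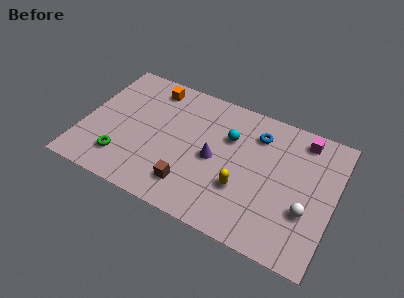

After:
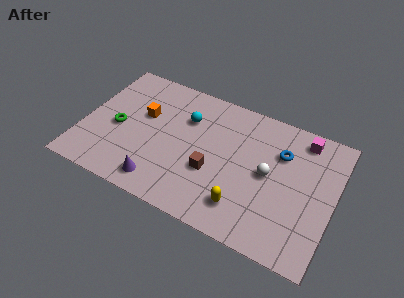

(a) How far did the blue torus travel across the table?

1.4

The blue torus moved from about (8.9, 6.2) to (10.2, 5.6), a distance of √(1.3² + 0.6²) ≈ 1.4.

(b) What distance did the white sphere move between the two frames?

2.5

The white sphere was near (11.8, 2.8) before and (9.7, 4.1) after, so it travelled √(2.1² + 1.3²) ≈ 2.5 units.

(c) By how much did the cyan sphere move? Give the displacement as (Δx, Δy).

(-2.3, 0.2)

The cyan sphere started near (7.5, 5.4) and ended near (5.2, 5.6).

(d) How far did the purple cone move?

3.6

The purple cone was near (6.9, 3.8) before and (4.4, 1.2) after, so it travelled √(2.5² + 2.6²) ≈ 3.6 units.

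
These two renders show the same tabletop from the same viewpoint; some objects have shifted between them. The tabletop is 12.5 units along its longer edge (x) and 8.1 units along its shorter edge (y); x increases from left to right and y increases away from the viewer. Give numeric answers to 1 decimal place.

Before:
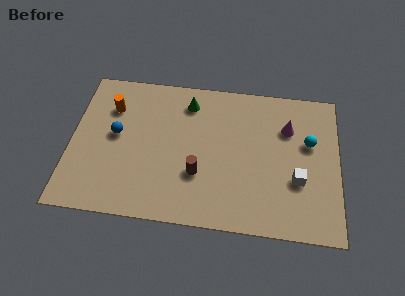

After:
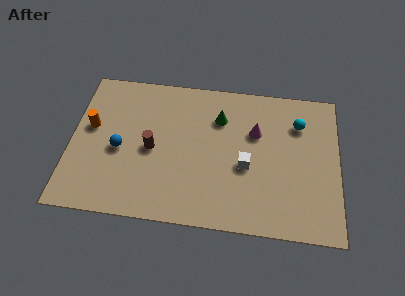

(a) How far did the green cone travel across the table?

1.7

The green cone was near (5.4, 6.6) before and (6.9, 5.9) after, so it travelled √(1.5² + 0.7²) ≈ 1.7 units.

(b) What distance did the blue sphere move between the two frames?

0.8

The blue sphere was near (2.1, 4.4) before and (2.3, 3.6) after, so it travelled √(0.2² + 0.8²) ≈ 0.8 units.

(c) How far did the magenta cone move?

1.6

The magenta cone was near (10.1, 5.7) before and (8.6, 5.3) after, so it travelled √(1.5² + 0.4²) ≈ 1.6 units.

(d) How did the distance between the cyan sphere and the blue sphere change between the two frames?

-0.4

The distance was about 9.0 in the first image and 8.6 in the second, so they moved 0.4 units closer together.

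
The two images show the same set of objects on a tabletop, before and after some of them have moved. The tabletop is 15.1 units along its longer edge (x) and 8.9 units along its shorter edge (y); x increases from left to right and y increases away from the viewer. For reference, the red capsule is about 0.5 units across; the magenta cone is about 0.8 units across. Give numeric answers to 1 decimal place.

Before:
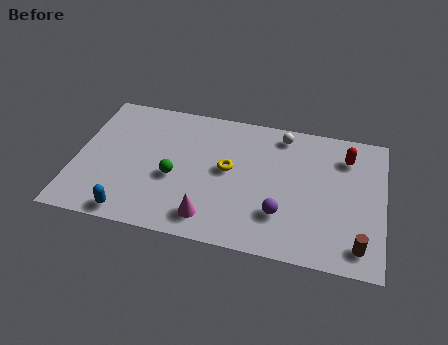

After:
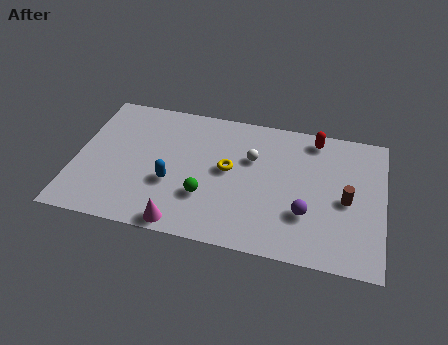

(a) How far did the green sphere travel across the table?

1.8

From (4.9, 3.7) to (6.5, 2.8), the green sphere covered √(1.6² + 0.9²) ≈ 1.8 units.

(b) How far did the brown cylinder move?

2.8

The brown cylinder was near (14.0, 1.4) before and (13.3, 4.1) after, so it travelled √(0.7² + 2.7²) ≈ 2.8 units.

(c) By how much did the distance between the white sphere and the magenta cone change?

-1.1

They were about 7.0 units apart before and 5.9 after — 1.1 units closer together.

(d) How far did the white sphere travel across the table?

2.4

The white sphere was near (10.0, 7.7) before and (8.6, 5.8) after, so it travelled √(1.4² + 1.9²) ≈ 2.4 units.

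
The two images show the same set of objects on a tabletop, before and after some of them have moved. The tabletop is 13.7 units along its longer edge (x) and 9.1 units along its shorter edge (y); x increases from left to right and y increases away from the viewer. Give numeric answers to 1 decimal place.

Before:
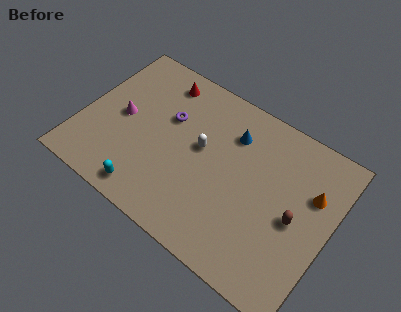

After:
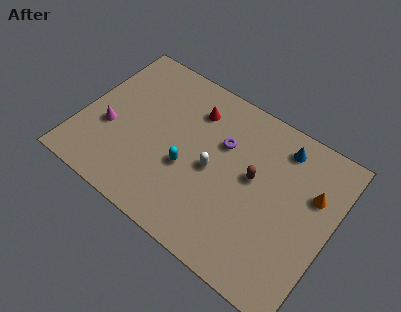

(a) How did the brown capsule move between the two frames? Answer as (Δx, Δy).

(-2.5, 0.9)

From the two frames, the brown capsule sits at roughly (11.9, 4.2) before and (9.4, 5.1) after.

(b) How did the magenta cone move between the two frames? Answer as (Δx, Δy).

(-0.5, -1.0)

From the two frames, the magenta cone sits at roughly (2.1, 4.5) before and (1.6, 3.5) after.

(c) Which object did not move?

the orange cone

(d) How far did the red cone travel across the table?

2.1

The red cone was near (3.7, 7.7) before and (5.7, 7.0) after, so it travelled √(2.0² + 0.7²) ≈ 2.1 units.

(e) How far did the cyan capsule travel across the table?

3.0

The cyan capsule was near (4.3, 1.1) before and (6.0, 3.6) after, so it travelled √(1.7² + 2.5²) ≈ 3.0 units.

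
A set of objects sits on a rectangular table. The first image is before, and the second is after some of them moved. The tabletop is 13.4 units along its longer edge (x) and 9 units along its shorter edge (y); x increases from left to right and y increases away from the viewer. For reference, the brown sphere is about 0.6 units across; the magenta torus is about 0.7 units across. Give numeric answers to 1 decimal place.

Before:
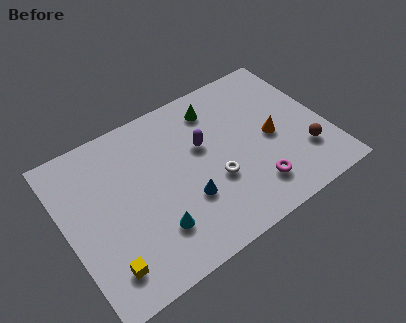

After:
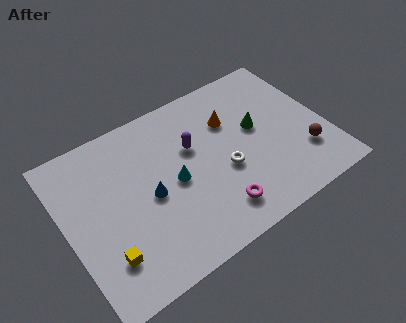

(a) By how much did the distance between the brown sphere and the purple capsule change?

+0.5

Before: roughly 5.7 units apart; after: 6.2. That's 0.5 units further apart.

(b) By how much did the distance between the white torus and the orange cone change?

-0.6

Before: roughly 3.3 units apart; after: 2.7. That's 0.6 units closer together.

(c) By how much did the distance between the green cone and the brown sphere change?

-2.8

Before: roughly 6.1 units apart; after: 3.3. That's 2.8 units closer together.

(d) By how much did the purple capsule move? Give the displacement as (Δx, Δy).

(-0.5, 0.2)

From the two frames, the purple capsule sits at roughly (7.2, 5.5) before and (6.7, 5.7) after.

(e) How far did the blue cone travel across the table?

2.1

The blue cone was near (5.9, 3.0) before and (4.2, 4.2) after, so it travelled √(1.7² + 1.2²) ≈ 2.1 units.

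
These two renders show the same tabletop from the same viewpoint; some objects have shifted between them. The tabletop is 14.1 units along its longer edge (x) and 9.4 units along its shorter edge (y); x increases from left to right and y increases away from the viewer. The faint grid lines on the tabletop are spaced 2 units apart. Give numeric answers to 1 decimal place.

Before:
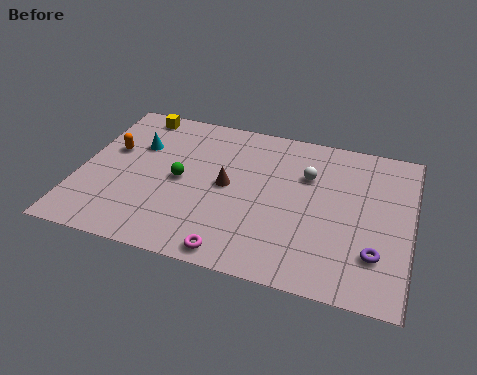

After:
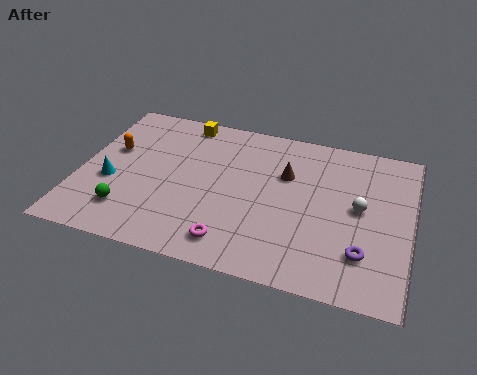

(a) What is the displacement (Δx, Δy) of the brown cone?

(2.4, 1.4)

From the two frames, the brown cone sits at roughly (6.3, 4.8) before and (8.7, 6.2) after.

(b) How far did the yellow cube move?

2.1

From (2.0, 8.4) to (4.1, 8.4), the yellow cube covered √(2.1² + 0.0²) ≈ 2.1 units.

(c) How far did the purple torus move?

0.5

From (12.7, 2.5) to (12.2, 2.4), the purple torus covered √(0.5² + 0.1²) ≈ 0.5 units.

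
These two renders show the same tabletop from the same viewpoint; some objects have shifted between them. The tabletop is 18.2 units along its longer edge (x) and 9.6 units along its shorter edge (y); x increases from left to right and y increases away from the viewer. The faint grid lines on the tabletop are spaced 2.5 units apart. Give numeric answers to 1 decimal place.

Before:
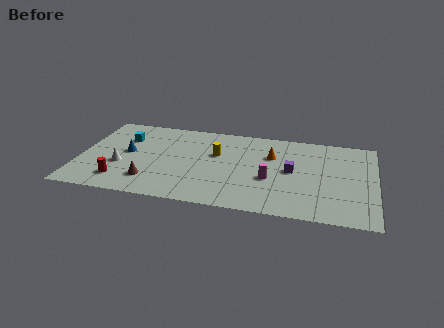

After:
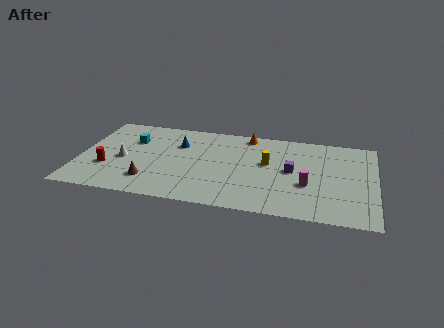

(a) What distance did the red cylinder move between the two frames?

1.6

The red cylinder was near (2.7, 1.9) before and (1.8, 3.2) after, so it travelled √(0.9² + 1.3²) ≈ 1.6 units.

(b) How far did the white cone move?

0.7

The white cone was near (2.6, 3.6) before and (2.7, 4.3) after, so it travelled √(0.1² + 0.7²) ≈ 0.7 units.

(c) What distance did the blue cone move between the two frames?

3.5

The blue cone moved from about (2.9, 5.1) to (6.0, 6.7), a distance of √(3.1² + 1.6²) ≈ 3.5.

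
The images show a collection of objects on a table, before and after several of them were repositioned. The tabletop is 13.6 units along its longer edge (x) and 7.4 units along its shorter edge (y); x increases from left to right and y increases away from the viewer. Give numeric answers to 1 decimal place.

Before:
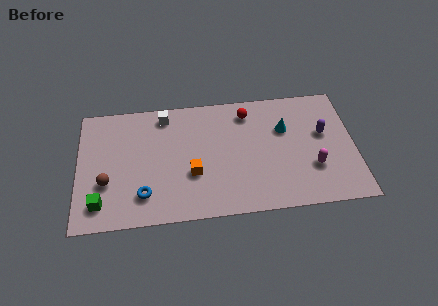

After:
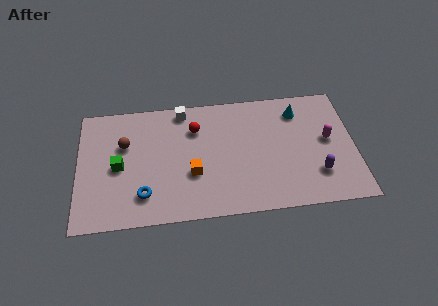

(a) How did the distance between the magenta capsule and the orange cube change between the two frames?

+0.9

Before: roughly 5.9 units apart; after: 6.8. That's 0.9 units further apart.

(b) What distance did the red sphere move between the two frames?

2.7

The red sphere was near (8.4, 6.1) before and (5.8, 5.4) after, so it travelled √(2.6² + 0.7²) ≈ 2.7 units.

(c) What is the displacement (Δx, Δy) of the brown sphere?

(0.9, 2.2)

From the two frames, the brown sphere sits at roughly (1.4, 2.6) before and (2.3, 4.8) after.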